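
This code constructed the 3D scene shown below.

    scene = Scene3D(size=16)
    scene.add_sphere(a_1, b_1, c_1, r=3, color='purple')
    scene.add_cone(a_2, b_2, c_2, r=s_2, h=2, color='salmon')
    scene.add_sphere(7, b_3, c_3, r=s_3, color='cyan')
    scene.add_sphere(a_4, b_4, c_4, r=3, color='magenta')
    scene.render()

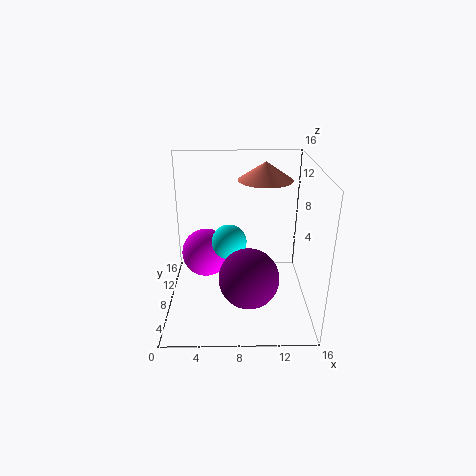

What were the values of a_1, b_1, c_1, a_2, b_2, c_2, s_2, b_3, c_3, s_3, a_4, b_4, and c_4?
a_1 = 9; b_1 = 3; c_1 = 6; a_2 = 11; b_2 = 10; c_2 = 14; s_2 = 3; b_3 = 9; c_3 = 7; s_3 = 2; a_4 = 4; b_4 = 12; c_4 = 4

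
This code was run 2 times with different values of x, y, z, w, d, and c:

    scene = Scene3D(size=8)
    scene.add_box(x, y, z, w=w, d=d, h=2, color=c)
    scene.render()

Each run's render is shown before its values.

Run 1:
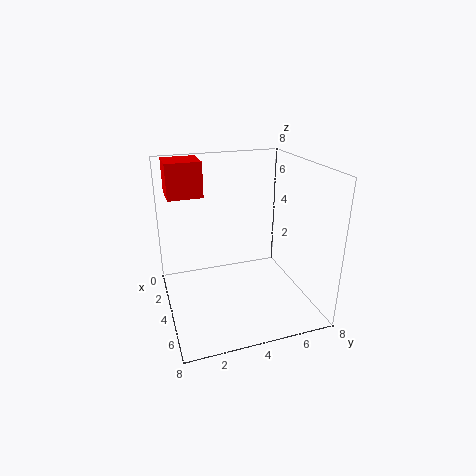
x = 0.5; y = 0.5; z = 6; w = 2; d = 2; c = 'red'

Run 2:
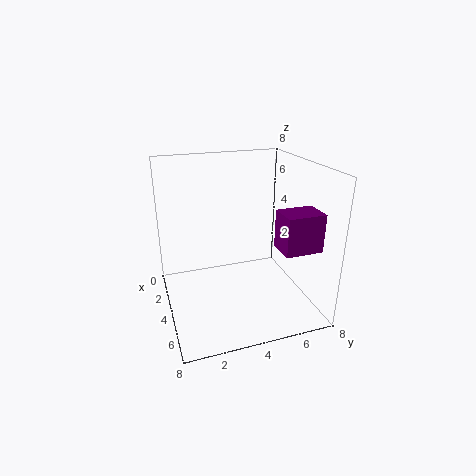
x = 5.5; y = 5.5; z = 4; w = 1.5; d = 2; c = 'purple'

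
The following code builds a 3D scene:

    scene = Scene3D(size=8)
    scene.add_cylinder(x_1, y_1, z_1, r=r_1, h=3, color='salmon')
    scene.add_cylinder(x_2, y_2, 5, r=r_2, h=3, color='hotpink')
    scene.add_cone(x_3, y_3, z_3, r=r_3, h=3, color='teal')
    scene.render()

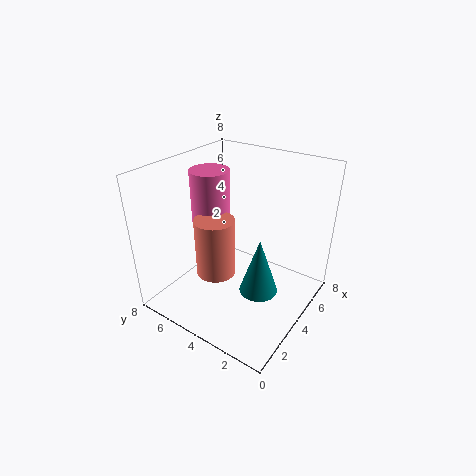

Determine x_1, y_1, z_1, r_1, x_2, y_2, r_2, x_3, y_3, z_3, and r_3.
x_1 = 2, y_1 = 4, z_1 = 3, r_1 = 1, x_2 = 3, y_2 = 5, r_2 = 1, x_3 = 3, y_3 = 2, z_3 = 2, r_3 = 1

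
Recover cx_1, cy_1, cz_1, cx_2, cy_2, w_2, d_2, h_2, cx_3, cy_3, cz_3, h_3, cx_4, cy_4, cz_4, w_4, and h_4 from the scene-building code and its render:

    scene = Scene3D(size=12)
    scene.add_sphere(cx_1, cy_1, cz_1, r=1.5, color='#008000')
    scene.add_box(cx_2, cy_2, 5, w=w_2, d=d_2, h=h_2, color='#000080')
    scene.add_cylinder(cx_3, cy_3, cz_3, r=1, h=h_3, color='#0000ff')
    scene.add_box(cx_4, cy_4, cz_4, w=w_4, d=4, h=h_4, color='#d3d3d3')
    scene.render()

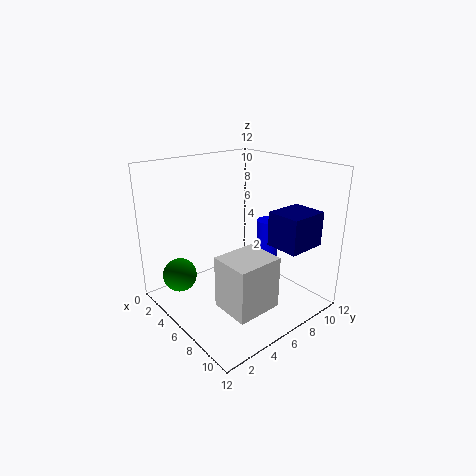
cx_1 = 2
cy_1 = 2.5
cz_1 = 2
cx_2 = 7
cy_2 = 8.5
w_2 = 3
d_2 = 3.5
h_2 = 3
cx_3 = 5.5
cy_3 = 10
cz_3 = 3
h_3 = 3.5
cx_4 = 6
cy_4 = 3.5
cz_4 = 0.5
w_4 = 3.5
h_4 = 4.5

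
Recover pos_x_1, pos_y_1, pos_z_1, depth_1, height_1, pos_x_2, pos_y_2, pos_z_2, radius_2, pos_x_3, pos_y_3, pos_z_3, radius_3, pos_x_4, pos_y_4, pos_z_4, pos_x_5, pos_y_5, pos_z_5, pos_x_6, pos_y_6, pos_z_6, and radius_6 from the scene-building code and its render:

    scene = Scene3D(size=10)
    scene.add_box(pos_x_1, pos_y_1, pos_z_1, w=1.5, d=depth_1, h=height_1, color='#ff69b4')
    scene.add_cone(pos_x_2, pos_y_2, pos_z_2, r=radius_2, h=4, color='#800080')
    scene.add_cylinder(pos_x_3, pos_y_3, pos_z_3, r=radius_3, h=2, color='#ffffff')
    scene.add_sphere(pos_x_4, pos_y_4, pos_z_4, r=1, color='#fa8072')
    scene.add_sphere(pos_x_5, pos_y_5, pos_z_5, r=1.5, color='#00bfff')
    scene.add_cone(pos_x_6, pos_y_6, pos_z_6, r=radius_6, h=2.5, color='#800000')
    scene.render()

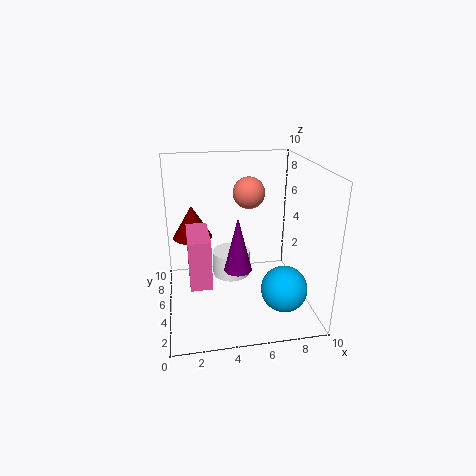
pos_x_1 = 1.5
pos_y_1 = 3.5
pos_z_1 = 2
depth_1 = 3.5
height_1 = 3.5
pos_x_2 = 5
pos_y_2 = 5
pos_z_2 = 2.5
radius_2 = 1
pos_x_3 = 5
pos_y_3 = 8
pos_z_3 = 0.5
radius_3 = 1.5
pos_x_4 = 5.5
pos_y_4 = 4
pos_z_4 = 8.5
pos_x_5 = 7.5
pos_y_5 = 2
pos_z_5 = 2.5
pos_x_6 = 2
pos_y_6 = 8
pos_z_6 = 4
radius_6 = 1.5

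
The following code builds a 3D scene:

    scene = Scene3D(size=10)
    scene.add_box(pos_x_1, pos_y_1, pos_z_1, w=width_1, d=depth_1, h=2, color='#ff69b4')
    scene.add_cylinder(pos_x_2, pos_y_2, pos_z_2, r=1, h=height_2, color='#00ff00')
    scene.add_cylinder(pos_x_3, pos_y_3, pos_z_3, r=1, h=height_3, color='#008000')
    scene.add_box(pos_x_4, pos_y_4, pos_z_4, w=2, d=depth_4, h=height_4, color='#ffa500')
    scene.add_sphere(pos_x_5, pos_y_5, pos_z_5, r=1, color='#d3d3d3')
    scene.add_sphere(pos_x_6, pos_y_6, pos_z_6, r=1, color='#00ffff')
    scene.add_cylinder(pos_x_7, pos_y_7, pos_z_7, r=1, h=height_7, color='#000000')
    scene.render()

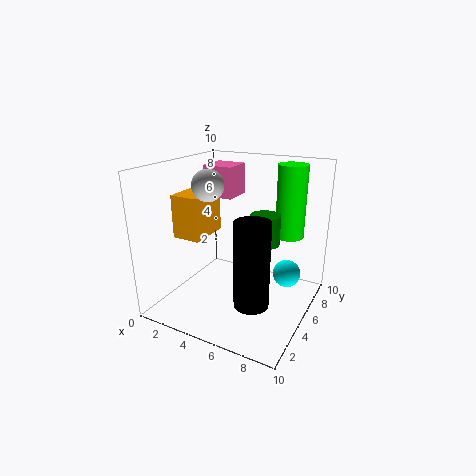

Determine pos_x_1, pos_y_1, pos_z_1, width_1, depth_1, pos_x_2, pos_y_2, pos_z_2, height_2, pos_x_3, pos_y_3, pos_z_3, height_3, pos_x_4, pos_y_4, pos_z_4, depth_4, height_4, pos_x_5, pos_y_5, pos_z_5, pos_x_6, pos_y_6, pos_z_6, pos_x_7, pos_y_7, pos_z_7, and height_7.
pos_x_1 = 3
pos_y_1 = 4
pos_z_1 = 8
width_1 = 2
depth_1 = 2
pos_x_2 = 8
pos_y_2 = 7
pos_z_2 = 5
height_2 = 5
pos_x_3 = 7
pos_y_3 = 5
pos_z_3 = 5
height_3 = 2
pos_x_4 = 1
pos_y_4 = 3
pos_z_4 = 5
depth_4 = 3
height_4 = 3
pos_x_5 = 4
pos_y_5 = 3
pos_z_5 = 9
pos_x_6 = 8
pos_y_6 = 7
pos_z_6 = 2
pos_x_7 = 8
pos_y_7 = 1
pos_z_7 = 3
height_7 = 5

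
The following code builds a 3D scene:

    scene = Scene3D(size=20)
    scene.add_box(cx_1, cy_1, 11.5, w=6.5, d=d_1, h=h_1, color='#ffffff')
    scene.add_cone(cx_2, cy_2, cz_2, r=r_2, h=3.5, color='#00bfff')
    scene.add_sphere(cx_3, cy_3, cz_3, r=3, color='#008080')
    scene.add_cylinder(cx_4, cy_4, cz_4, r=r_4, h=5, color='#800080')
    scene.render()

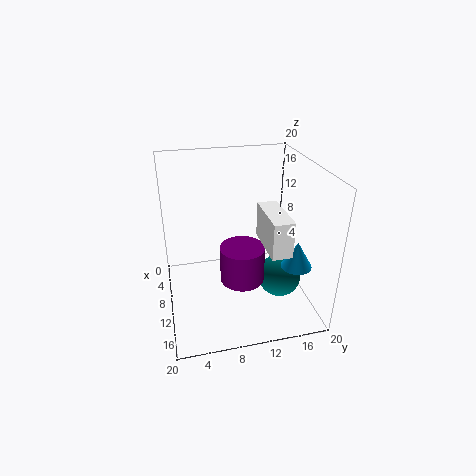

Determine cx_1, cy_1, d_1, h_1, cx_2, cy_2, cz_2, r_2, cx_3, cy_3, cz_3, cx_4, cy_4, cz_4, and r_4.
cx_1 = 12
cy_1 = 12
d_1 = 2.5
h_1 = 4.5
cx_2 = 15.5
cy_2 = 16.5
cz_2 = 8
r_2 = 2
cx_3 = 12.5
cy_3 = 15.5
cz_3 = 4.5
cx_4 = 12.5
cy_4 = 10
cz_4 = 5
r_4 = 3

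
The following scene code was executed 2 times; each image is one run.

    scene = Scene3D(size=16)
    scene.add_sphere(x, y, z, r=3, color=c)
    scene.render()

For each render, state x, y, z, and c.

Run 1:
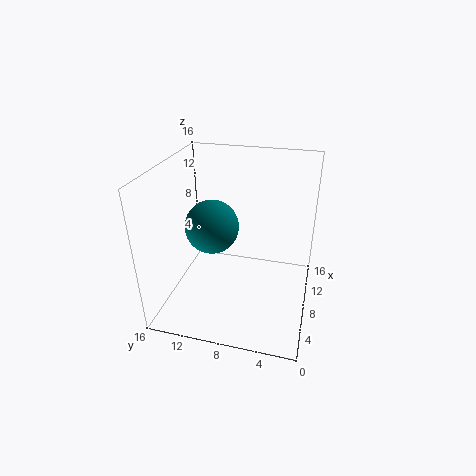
x = 8
y = 11
z = 9
c = 'teal'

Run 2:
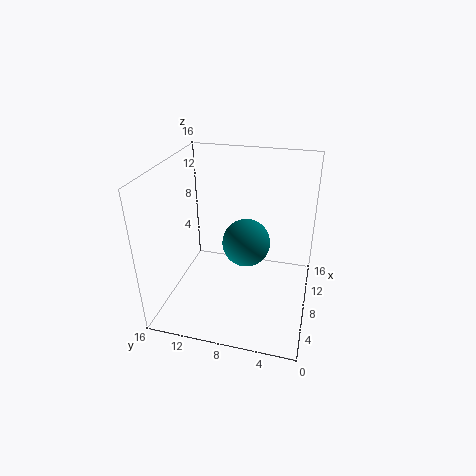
x = 12
y = 8
z = 5
c = 'teal'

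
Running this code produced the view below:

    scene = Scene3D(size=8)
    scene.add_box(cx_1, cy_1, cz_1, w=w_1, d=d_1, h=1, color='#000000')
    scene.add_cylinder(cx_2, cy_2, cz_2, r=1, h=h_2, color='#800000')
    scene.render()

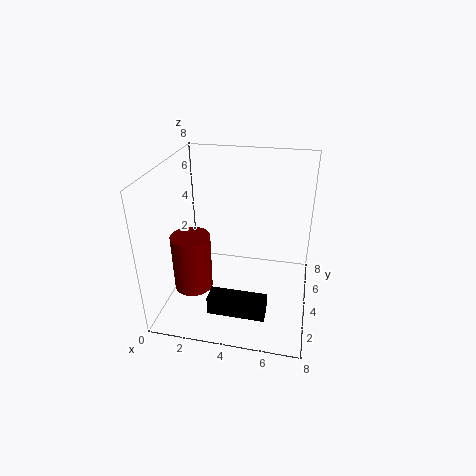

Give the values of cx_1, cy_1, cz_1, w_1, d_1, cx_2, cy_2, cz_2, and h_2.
cx_1 = 3
cy_1 = 1
cz_1 = 1
w_1 = 3
d_1 = 1
cx_2 = 2
cy_2 = 2
cz_2 = 2
h_2 = 3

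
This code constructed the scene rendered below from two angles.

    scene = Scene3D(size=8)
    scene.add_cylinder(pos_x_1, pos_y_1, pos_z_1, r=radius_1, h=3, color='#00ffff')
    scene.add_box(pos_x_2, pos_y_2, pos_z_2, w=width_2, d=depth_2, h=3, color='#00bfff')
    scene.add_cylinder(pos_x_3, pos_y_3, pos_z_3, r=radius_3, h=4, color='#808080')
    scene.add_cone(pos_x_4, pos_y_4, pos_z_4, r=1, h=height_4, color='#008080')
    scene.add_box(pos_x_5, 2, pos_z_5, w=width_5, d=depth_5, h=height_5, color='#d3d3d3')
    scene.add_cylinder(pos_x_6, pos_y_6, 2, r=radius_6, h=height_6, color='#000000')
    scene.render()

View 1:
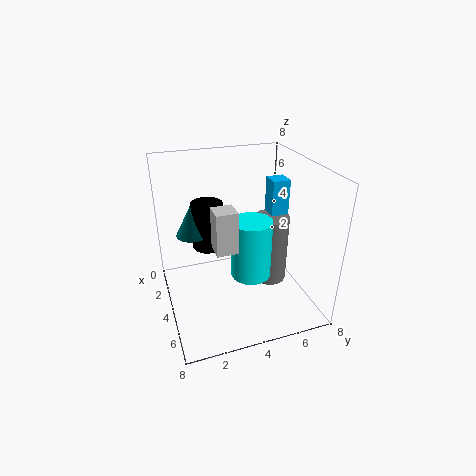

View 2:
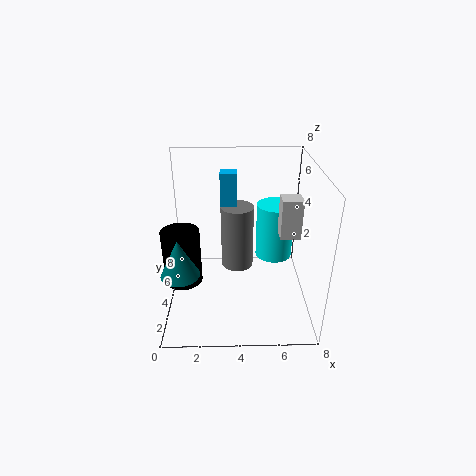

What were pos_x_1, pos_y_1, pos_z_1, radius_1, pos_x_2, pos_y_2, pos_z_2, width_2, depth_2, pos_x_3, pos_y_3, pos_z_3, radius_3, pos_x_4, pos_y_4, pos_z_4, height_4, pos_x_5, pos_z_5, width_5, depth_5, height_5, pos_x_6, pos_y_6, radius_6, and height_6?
pos_x_1 = 6
pos_y_1 = 4
pos_z_1 = 3
radius_1 = 1
pos_x_2 = 3
pos_y_2 = 6
pos_z_2 = 4
width_2 = 1
depth_2 = 1
pos_x_3 = 4
pos_y_3 = 6
pos_z_3 = 1
radius_3 = 1
pos_x_4 = 1
pos_y_4 = 2
pos_z_4 = 3
height_4 = 2
pos_x_5 = 6
pos_z_5 = 5
width_5 = 1
depth_5 = 1
height_5 = 2
pos_x_6 = 1
pos_y_6 = 3
radius_6 = 1
height_6 = 3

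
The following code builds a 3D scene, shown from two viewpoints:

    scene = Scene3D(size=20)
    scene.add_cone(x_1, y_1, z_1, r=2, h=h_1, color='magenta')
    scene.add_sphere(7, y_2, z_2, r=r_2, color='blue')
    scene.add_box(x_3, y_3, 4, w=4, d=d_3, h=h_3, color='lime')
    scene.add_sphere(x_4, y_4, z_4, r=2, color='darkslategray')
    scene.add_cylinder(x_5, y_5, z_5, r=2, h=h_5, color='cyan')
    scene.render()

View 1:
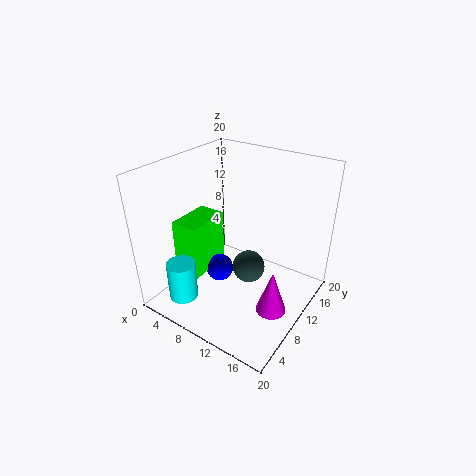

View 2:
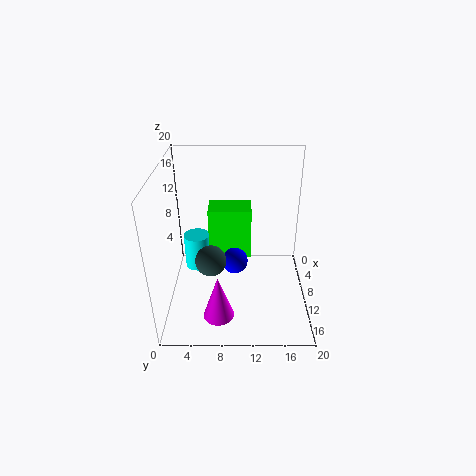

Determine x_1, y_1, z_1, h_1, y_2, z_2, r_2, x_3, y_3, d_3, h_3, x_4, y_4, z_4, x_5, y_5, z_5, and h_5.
x_1 = 17; y_1 = 7.5; z_1 = 2.5; h_1 = 6; y_2 = 9.5; z_2 = 4; r_2 = 2; x_3 = 2; y_3 = 5.5; d_3 = 6.5; h_3 = 8; x_4 = 14; y_4 = 6.5; z_4 = 9; x_5 = 5; y_5 = 3.5; z_5 = 2; h_5 = 5.5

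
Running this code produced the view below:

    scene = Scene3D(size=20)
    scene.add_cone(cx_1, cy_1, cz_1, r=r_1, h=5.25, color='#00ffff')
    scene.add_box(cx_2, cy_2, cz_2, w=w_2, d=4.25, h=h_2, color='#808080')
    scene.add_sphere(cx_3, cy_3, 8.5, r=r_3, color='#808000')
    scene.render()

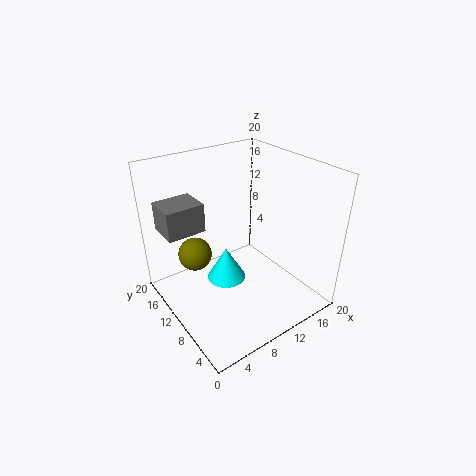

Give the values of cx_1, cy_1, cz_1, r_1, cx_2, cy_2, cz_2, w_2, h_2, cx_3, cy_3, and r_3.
cx_1 = 10.25
cy_1 = 13.5
cz_1 = 1
r_1 = 3
cx_2 = 0.25
cy_2 = 10.5
cz_2 = 12.5
w_2 = 5
h_2 = 3.75
cx_3 = 4.25
cy_3 = 12
r_3 = 2.25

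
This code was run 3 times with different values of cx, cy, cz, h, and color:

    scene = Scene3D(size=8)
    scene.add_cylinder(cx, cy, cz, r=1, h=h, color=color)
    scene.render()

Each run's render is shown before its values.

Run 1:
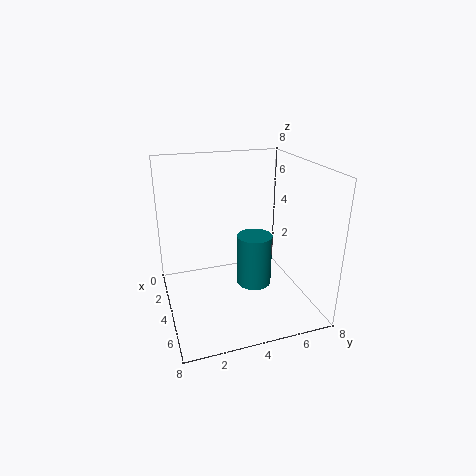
cx = 4; cy = 5; cz = 1; h = 3; color = 'teal'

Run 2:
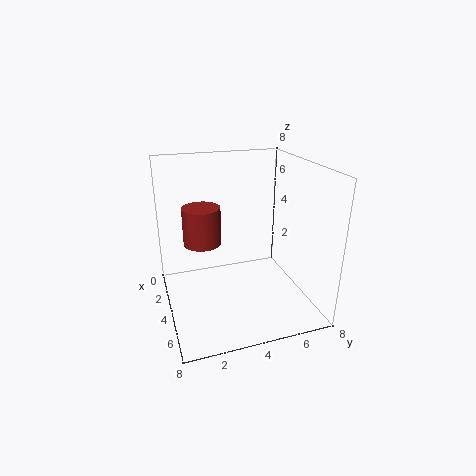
cx = 4; cy = 2; cz = 4; h = 2; color = 'brown'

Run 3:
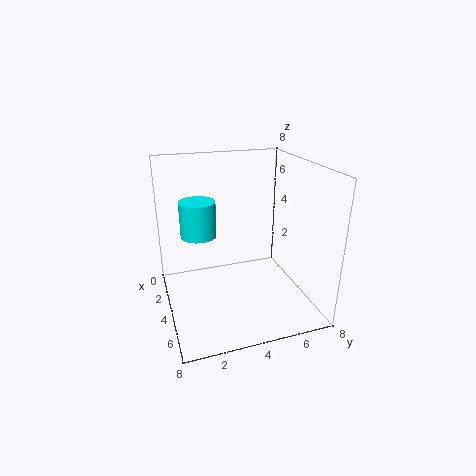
cx = 3; cy = 2; cz = 4; h = 2; color = 'cyan'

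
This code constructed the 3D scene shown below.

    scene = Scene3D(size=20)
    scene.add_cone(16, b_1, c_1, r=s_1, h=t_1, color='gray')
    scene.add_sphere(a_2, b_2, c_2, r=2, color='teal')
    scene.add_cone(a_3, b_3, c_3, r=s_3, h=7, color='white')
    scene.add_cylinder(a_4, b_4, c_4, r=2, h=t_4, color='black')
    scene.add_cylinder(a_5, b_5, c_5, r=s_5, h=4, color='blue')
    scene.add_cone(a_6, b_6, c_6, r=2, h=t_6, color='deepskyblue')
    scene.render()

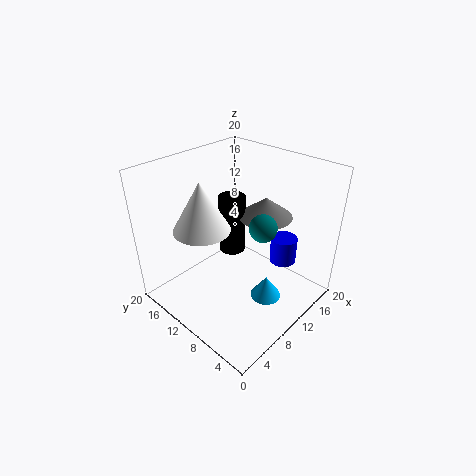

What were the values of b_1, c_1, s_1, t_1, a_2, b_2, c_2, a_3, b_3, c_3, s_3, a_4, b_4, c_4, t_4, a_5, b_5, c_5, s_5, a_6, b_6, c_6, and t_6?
b_1 = 10; c_1 = 11; s_1 = 4; t_1 = 3; a_2 = 13; b_2 = 8; c_2 = 11; a_3 = 7; b_3 = 14; c_3 = 11; s_3 = 4; a_4 = 13; b_4 = 14; c_4 = 5; t_4 = 9; a_5 = 17; b_5 = 7; c_5 = 4; s_5 = 2; a_6 = 9; b_6 = 4; c_6 = 4; t_6 = 3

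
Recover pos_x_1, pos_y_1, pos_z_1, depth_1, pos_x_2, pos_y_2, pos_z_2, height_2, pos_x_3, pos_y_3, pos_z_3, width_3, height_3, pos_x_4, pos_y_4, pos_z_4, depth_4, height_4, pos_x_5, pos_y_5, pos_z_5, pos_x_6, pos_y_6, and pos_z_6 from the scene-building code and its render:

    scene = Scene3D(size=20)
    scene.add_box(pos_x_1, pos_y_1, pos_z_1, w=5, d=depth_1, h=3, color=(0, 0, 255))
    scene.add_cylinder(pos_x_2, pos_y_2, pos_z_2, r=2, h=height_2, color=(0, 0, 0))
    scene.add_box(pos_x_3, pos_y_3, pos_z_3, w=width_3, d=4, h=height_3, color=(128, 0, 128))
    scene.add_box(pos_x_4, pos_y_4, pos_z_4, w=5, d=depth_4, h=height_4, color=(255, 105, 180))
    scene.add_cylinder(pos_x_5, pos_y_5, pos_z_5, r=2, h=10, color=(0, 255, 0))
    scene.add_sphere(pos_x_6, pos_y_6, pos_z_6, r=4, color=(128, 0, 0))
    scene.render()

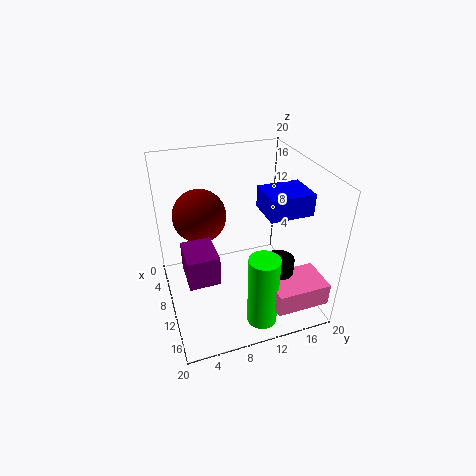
pos_x_1 = 9
pos_y_1 = 13
pos_z_1 = 14
depth_1 = 6
pos_x_2 = 15
pos_y_2 = 14
pos_z_2 = 6
height_2 = 3
pos_x_3 = 10
pos_y_3 = 2
pos_z_3 = 7
width_3 = 5
height_3 = 4
pos_x_4 = 15
pos_y_4 = 12
pos_z_4 = 4
depth_4 = 7
height_4 = 3
pos_x_5 = 17
pos_y_5 = 11
pos_z_5 = 1
pos_x_6 = 4
pos_y_6 = 6
pos_z_6 = 11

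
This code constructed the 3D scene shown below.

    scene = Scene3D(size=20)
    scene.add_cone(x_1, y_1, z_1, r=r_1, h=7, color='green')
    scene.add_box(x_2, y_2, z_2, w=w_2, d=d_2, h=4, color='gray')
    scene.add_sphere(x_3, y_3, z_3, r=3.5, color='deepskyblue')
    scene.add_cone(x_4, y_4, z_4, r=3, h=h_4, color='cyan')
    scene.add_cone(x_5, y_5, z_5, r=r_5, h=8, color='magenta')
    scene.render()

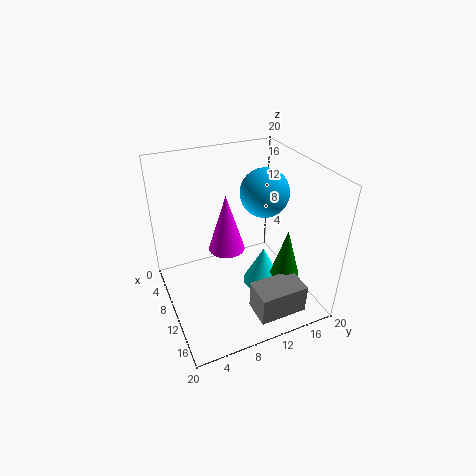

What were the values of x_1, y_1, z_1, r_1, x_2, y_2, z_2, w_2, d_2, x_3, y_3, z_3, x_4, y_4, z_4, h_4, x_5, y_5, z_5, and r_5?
x_1 = 14
y_1 = 15.5
z_1 = 5
r_1 = 2
x_2 = 15
y_2 = 9.5
z_2 = 2
w_2 = 4
d_2 = 6.5
x_3 = 8
y_3 = 15
z_3 = 15
x_4 = 9.5
y_4 = 14.5
z_4 = 0.5
h_4 = 6
x_5 = 9.5
y_5 = 8.5
z_5 = 8.5
r_5 = 2.5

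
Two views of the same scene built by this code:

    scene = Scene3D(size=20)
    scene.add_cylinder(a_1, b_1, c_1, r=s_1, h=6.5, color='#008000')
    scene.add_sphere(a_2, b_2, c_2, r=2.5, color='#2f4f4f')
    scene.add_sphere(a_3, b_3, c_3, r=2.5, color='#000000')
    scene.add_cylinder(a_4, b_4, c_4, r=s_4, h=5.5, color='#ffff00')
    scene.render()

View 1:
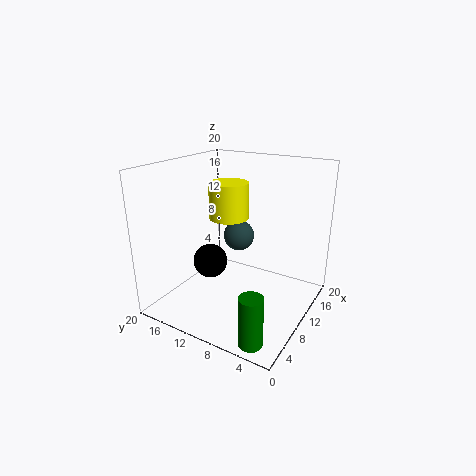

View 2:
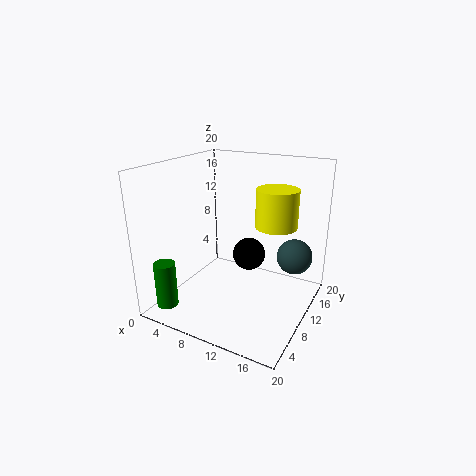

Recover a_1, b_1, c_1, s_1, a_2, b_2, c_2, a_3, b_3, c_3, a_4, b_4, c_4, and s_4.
a_1 = 2
b_1 = 3.5
c_1 = 0.5
s_1 = 1.5
a_2 = 17
b_2 = 14
c_2 = 7
a_3 = 9.5
b_3 = 14.5
c_3 = 5.5
a_4 = 14
b_4 = 14
c_4 = 11
s_4 = 3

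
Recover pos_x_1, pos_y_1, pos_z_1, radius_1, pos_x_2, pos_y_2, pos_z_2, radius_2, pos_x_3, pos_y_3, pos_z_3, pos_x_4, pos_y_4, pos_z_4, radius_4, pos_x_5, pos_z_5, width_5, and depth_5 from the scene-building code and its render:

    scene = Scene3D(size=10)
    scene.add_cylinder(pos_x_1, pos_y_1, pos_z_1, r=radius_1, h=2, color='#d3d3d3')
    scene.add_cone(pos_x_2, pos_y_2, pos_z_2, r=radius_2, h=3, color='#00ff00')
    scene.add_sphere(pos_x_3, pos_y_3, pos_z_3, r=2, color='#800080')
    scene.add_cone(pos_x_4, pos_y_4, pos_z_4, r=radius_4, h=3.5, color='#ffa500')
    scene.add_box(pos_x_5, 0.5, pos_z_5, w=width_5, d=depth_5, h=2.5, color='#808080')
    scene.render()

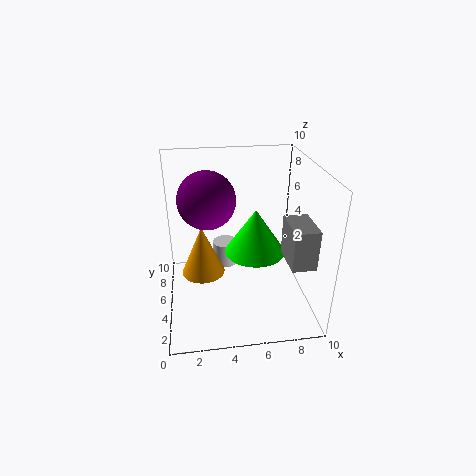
pos_x_1 = 4.5; pos_y_1 = 9; pos_z_1 = 0.5; radius_1 = 1; pos_x_2 = 6; pos_y_2 = 4; pos_z_2 = 4.5; radius_2 = 2; pos_x_3 = 3; pos_y_3 = 6; pos_z_3 = 7.5; pos_x_4 = 2.5; pos_y_4 = 5; pos_z_4 = 2.5; radius_4 = 1.5; pos_x_5 = 7.5; pos_z_5 = 5; width_5 = 1.5; depth_5 = 2.5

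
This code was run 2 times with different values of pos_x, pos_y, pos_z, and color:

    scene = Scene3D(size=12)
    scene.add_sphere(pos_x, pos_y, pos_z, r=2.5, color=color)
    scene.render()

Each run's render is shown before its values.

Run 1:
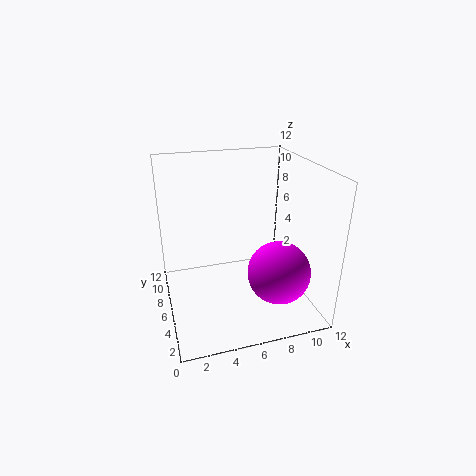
pos_x = 8.5; pos_y = 3; pos_z = 4; color = 'magenta'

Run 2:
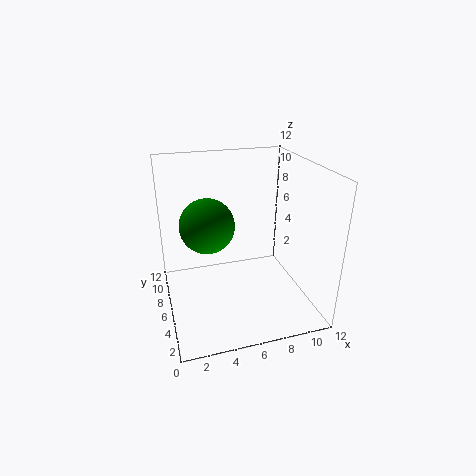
pos_x = 4; pos_y = 9; pos_z = 6; color = 'green'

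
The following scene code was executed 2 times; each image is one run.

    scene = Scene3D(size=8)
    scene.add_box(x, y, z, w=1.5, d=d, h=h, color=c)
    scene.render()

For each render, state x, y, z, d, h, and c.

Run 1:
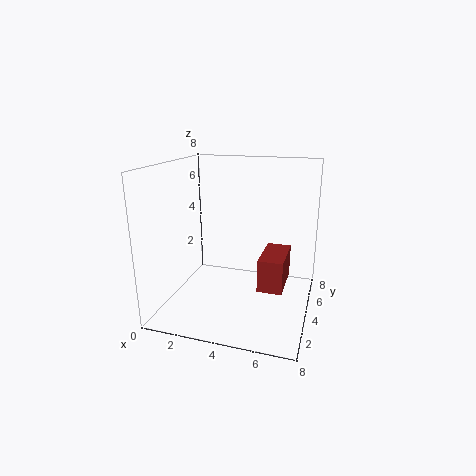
x = 5; y = 4.5; z = 0.5; d = 3; h = 2; c = 'brown'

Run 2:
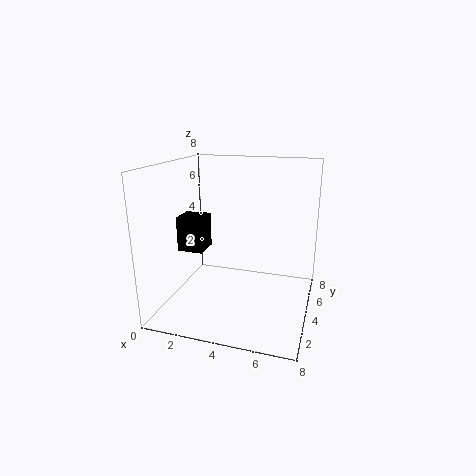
x = 0.5; y = 3.5; z = 3; d = 1.5; h = 2; c = 'black'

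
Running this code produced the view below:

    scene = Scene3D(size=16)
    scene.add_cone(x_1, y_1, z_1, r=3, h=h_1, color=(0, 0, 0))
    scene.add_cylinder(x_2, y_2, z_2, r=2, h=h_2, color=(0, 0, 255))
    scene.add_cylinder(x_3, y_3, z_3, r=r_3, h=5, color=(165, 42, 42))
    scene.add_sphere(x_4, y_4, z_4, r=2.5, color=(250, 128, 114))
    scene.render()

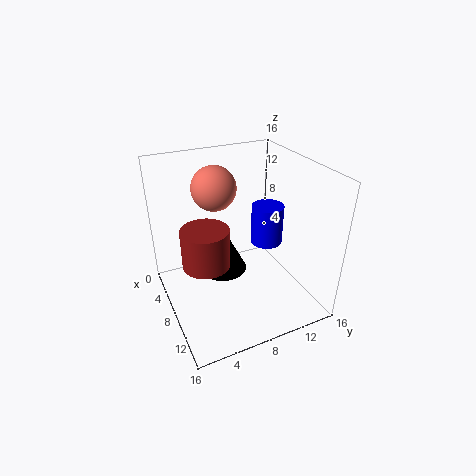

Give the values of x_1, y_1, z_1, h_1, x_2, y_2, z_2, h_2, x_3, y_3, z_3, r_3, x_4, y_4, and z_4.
x_1 = 3.5; y_1 = 8; z_1 = 1; h_1 = 6; x_2 = 5; y_2 = 13.5; z_2 = 4.5; h_2 = 5; x_3 = 4; y_3 = 5.5; z_3 = 2.5; r_3 = 3; x_4 = 5; y_4 = 6.5; z_4 = 13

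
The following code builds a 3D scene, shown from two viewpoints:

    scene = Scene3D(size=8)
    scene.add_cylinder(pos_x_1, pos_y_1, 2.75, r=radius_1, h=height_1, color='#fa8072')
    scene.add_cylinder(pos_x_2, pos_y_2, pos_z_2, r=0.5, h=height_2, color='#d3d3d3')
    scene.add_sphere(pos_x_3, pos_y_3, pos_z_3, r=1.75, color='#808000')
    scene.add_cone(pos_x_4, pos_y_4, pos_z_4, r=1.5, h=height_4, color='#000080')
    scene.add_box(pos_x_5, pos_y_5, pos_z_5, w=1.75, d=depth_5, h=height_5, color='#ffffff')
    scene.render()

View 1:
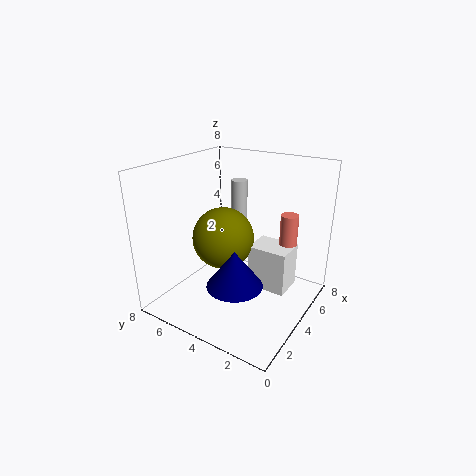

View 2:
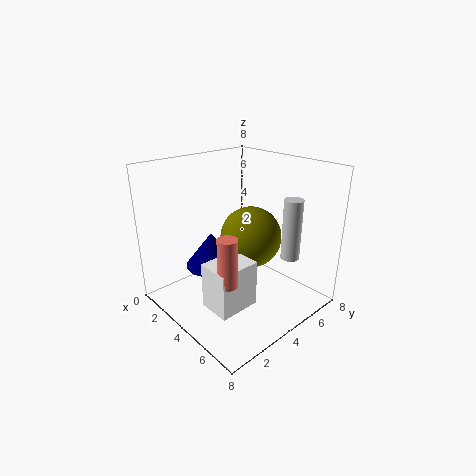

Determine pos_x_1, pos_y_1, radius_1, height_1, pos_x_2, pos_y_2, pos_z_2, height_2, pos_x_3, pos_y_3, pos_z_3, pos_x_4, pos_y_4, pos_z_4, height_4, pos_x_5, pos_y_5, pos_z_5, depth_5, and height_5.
pos_x_1 = 5.75; pos_y_1 = 1.75; radius_1 = 0.5; height_1 = 2.5; pos_x_2 = 6.5; pos_y_2 = 5.5; pos_z_2 = 3.25; height_2 = 3.25; pos_x_3 = 4; pos_y_3 = 5; pos_z_3 = 3.75; pos_x_4 = 2.5; pos_y_4 = 3.25; pos_z_4 = 2; height_4 = 2; pos_x_5 = 4.25; pos_y_5 = 1.25; pos_z_5 = 1; depth_5 = 2.25; height_5 = 2.5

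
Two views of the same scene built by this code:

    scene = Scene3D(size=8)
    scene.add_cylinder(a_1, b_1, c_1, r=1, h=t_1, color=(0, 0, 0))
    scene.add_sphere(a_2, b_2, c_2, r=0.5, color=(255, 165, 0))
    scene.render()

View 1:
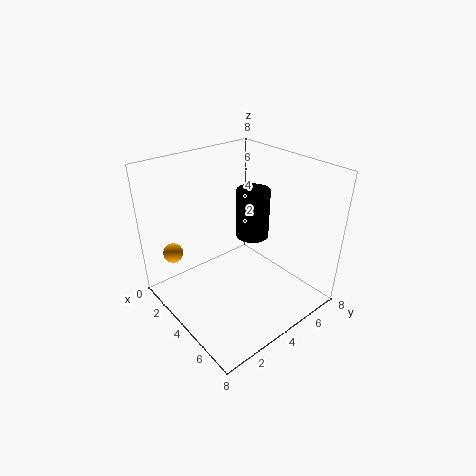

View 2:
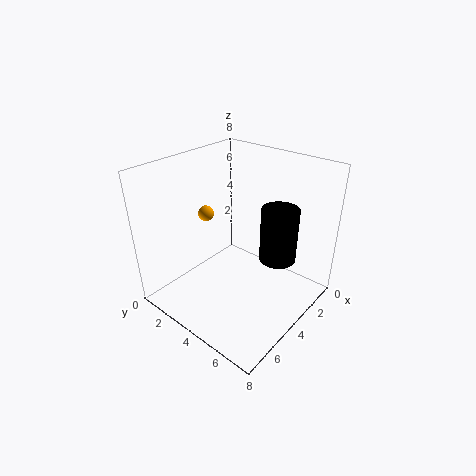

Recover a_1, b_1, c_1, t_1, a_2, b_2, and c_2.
a_1 = 3, b_1 = 6, c_1 = 3, t_1 = 3, a_2 = 3, b_2 = 0.5, c_2 = 4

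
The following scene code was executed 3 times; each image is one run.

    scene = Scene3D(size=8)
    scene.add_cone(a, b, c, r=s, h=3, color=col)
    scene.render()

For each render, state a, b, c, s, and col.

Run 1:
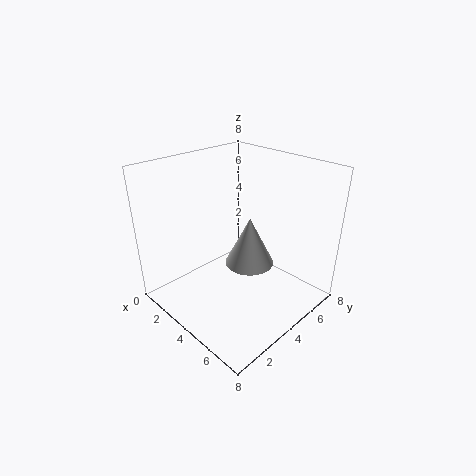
a = 3.5
b = 5.5
c = 1.5
s = 1.5
col = 'lightgray'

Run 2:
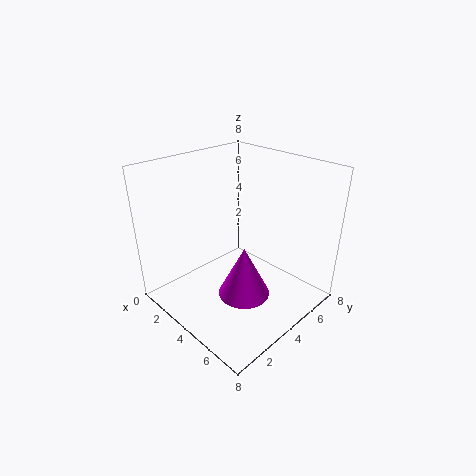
a = 4.5
b = 4
c = 0.5
s = 1.5
col = 'magenta'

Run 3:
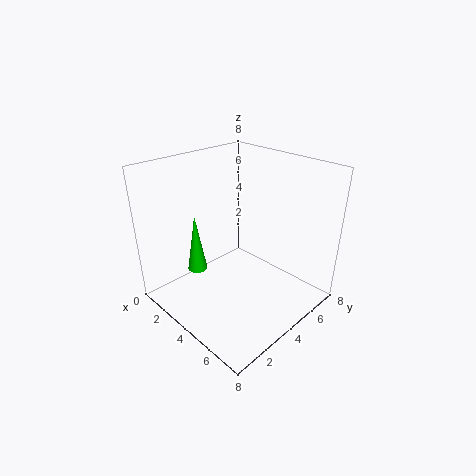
a = 3.5
b = 1.5
c = 3
s = 0.5
col = 'lime'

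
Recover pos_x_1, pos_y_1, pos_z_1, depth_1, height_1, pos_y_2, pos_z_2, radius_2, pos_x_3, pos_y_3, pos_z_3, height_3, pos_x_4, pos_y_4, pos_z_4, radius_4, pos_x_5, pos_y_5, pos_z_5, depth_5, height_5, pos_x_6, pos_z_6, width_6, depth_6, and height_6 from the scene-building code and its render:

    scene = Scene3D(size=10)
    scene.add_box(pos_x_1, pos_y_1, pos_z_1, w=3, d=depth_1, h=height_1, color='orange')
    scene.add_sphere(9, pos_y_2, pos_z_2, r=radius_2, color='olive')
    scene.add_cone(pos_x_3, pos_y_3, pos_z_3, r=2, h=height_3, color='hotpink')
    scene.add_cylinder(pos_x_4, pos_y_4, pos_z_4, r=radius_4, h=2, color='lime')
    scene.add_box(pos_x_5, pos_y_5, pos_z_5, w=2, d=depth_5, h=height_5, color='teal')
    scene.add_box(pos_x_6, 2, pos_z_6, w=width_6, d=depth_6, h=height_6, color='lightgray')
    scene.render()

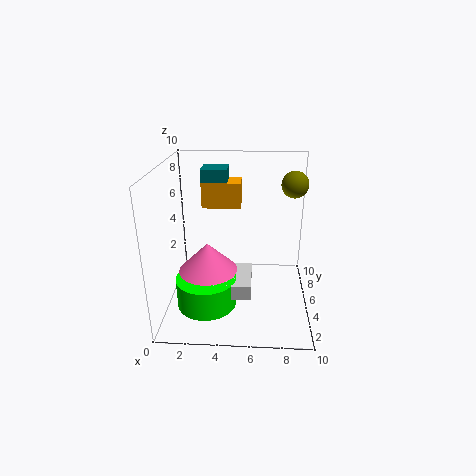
pos_x_1 = 2; pos_y_1 = 8; pos_z_1 = 6; depth_1 = 2; height_1 = 2; pos_y_2 = 8; pos_z_2 = 8; radius_2 = 1; pos_x_3 = 3; pos_y_3 = 4; pos_z_3 = 3; height_3 = 2; pos_x_4 = 3; pos_y_4 = 3; pos_z_4 = 1; radius_4 = 2; pos_x_5 = 2; pos_y_5 = 8; pos_z_5 = 8; depth_5 = 2; height_5 = 1; pos_x_6 = 3; pos_z_6 = 2; width_6 = 3; depth_6 = 3; height_6 = 1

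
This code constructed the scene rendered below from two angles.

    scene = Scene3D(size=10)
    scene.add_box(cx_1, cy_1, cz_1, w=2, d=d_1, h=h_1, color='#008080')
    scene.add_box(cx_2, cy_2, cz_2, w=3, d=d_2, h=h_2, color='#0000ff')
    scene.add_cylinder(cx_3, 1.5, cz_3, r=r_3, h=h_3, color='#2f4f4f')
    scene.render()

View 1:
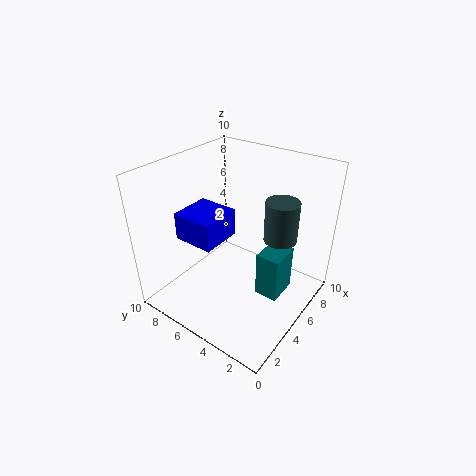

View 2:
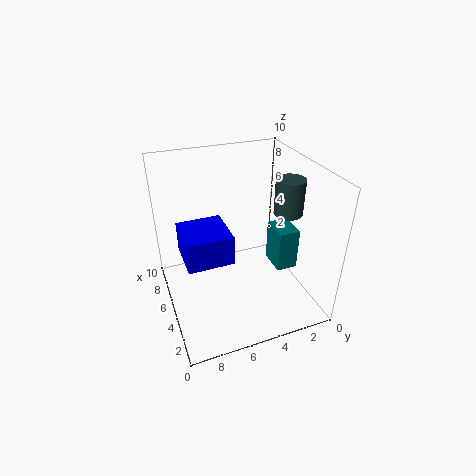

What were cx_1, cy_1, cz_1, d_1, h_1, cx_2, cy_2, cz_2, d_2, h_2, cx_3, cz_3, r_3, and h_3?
cx_1 = 3.5
cy_1 = 1
cz_1 = 2.5
d_1 = 1.5
h_1 = 3
cx_2 = 3
cy_2 = 6
cz_2 = 4.5
d_2 = 3
h_2 = 2
cx_3 = 4.5
cz_3 = 6.5
r_3 = 1
h_3 = 2.5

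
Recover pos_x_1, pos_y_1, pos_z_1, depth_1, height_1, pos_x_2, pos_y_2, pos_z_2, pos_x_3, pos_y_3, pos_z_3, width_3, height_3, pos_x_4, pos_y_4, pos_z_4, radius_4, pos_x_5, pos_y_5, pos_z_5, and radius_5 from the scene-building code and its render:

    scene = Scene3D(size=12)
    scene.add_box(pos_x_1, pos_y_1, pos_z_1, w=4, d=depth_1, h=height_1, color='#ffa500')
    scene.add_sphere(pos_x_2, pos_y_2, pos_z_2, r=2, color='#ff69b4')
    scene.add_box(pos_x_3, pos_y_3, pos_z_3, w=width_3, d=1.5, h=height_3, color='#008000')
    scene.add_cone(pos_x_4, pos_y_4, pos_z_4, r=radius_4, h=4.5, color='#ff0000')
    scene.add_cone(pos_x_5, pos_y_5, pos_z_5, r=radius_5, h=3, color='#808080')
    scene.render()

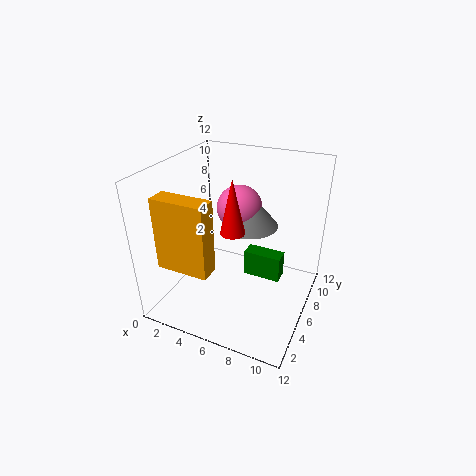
pos_x_1 = 2, pos_y_1 = 0.5, pos_z_1 = 5.5, depth_1 = 1.5, height_1 = 5.5, pos_x_2 = 5, pos_y_2 = 8.5, pos_z_2 = 7.5, pos_x_3 = 5.5, pos_y_3 = 8.5, pos_z_3 = 0.5, width_3 = 3.5, height_3 = 2.5, pos_x_4 = 6, pos_y_4 = 5, pos_z_4 = 7, radius_4 = 1, pos_x_5 = 6, pos_y_5 = 8.5, pos_z_5 = 6, radius_5 = 2.5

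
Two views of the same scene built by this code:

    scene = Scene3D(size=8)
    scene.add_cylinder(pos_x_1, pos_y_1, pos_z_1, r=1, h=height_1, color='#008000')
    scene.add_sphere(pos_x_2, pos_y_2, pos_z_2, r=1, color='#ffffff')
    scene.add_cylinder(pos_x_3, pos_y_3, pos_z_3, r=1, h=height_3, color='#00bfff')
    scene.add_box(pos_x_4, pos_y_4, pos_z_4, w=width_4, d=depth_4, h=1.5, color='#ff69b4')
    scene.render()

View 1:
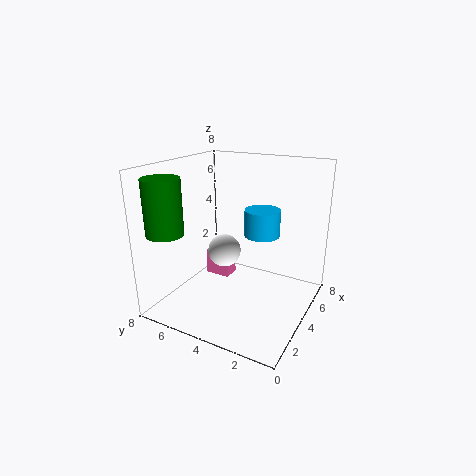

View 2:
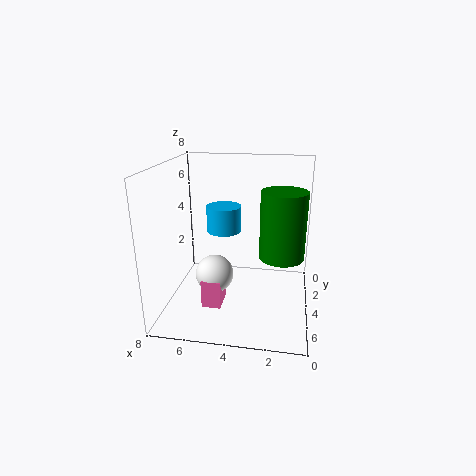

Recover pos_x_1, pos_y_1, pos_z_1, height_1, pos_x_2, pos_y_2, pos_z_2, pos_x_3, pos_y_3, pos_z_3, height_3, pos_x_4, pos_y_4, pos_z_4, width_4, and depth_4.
pos_x_1 = 1.5
pos_y_1 = 7
pos_z_1 = 4.5
height_1 = 3
pos_x_2 = 5
pos_y_2 = 5.5
pos_z_2 = 2.5
pos_x_3 = 5
pos_y_3 = 3
pos_z_3 = 4
height_3 = 1.5
pos_x_4 = 4.5
pos_y_4 = 5
pos_z_4 = 1
width_4 = 1
depth_4 = 1.5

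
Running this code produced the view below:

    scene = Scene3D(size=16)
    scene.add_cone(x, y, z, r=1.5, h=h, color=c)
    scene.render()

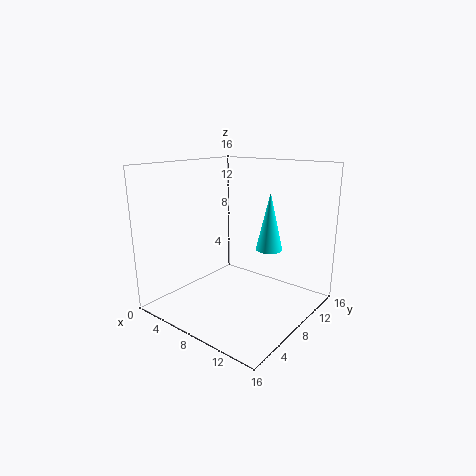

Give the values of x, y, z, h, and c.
x = 10.5
y = 10.5
z = 6.5
h = 6.5
c = 'cyan'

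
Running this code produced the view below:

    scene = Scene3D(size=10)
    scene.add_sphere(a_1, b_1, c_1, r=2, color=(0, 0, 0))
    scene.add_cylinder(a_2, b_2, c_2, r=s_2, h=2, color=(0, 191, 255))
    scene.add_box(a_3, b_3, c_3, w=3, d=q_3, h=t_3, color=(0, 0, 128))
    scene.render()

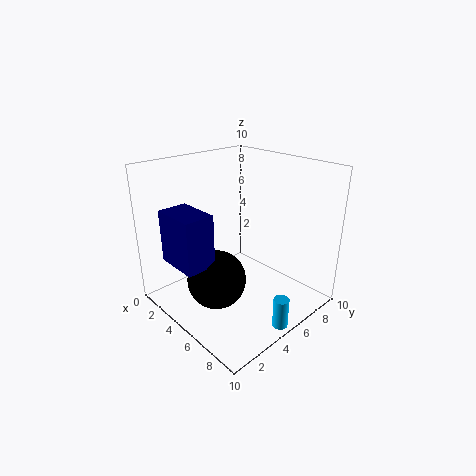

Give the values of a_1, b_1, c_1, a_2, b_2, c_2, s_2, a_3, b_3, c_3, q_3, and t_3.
a_1 = 5
b_1 = 3
c_1 = 2.5
a_2 = 9.5
b_2 = 4.5
c_2 = 0.5
s_2 = 0.5
a_3 = 2.5
b_3 = 0.5
c_3 = 4
q_3 = 2
t_3 = 3.5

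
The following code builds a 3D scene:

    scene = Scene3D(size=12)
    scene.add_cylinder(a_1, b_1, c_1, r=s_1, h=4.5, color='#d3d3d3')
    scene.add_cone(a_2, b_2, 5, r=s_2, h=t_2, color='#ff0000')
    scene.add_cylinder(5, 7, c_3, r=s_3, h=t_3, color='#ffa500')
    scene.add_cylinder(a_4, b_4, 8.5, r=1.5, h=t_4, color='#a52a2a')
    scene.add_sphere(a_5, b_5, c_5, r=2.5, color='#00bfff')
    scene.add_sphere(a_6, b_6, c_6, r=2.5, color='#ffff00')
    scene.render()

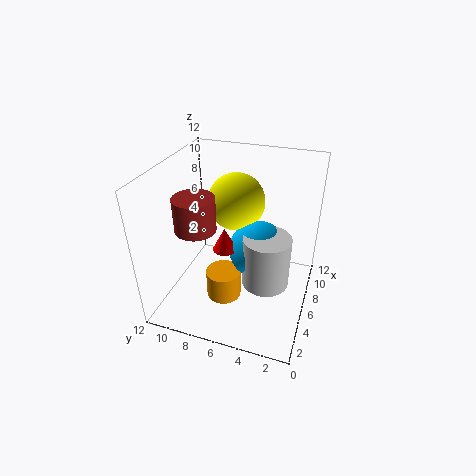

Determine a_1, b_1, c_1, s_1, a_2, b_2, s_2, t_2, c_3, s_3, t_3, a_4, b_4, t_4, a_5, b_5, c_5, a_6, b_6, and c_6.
a_1 = 6; b_1 = 3.5; c_1 = 2; s_1 = 2; a_2 = 5.5; b_2 = 7; s_2 = 1; t_2 = 2; c_3 = 0.5; s_3 = 1.5; t_3 = 2.5; a_4 = 2.5; b_4 = 8; t_4 = 2.5; a_5 = 7; b_5 = 4.5; c_5 = 4.5; a_6 = 8.5; b_6 = 7; c_6 = 8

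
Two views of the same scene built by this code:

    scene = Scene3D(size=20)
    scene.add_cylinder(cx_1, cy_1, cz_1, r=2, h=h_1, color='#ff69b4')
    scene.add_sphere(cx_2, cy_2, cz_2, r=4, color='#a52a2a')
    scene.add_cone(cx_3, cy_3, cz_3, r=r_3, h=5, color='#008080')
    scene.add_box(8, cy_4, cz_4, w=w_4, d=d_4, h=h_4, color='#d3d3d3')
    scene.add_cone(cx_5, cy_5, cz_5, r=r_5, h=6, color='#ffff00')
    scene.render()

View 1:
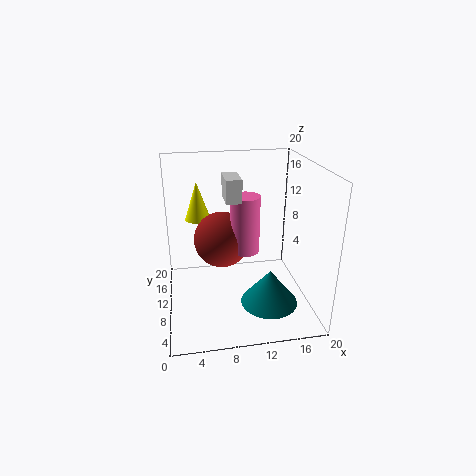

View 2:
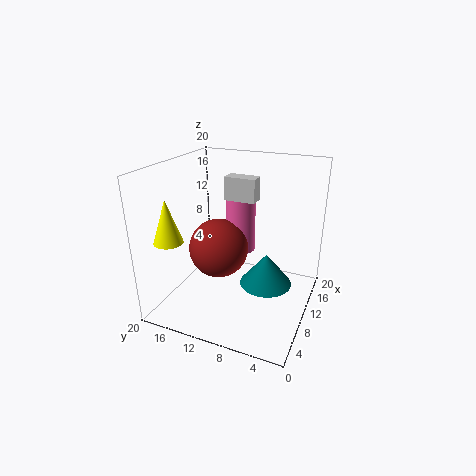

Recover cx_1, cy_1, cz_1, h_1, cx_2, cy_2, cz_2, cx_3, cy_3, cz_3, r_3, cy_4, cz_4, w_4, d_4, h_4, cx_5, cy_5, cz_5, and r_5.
cx_1 = 11; cy_1 = 10; cz_1 = 8; h_1 = 8; cx_2 = 8; cy_2 = 12; cz_2 = 9; cx_3 = 14; cy_3 = 7; cz_3 = 1; r_3 = 4; cy_4 = 7; cz_4 = 16; w_4 = 2; d_4 = 4; h_4 = 3; cx_5 = 5; cy_5 = 18; cz_5 = 10; r_5 = 2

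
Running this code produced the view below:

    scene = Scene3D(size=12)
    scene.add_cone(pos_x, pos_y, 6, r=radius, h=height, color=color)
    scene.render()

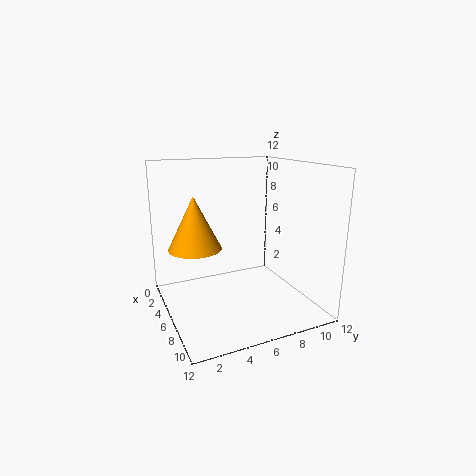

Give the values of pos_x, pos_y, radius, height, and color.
pos_x = 7, pos_y = 2, radius = 2, height = 4, color = 'orange'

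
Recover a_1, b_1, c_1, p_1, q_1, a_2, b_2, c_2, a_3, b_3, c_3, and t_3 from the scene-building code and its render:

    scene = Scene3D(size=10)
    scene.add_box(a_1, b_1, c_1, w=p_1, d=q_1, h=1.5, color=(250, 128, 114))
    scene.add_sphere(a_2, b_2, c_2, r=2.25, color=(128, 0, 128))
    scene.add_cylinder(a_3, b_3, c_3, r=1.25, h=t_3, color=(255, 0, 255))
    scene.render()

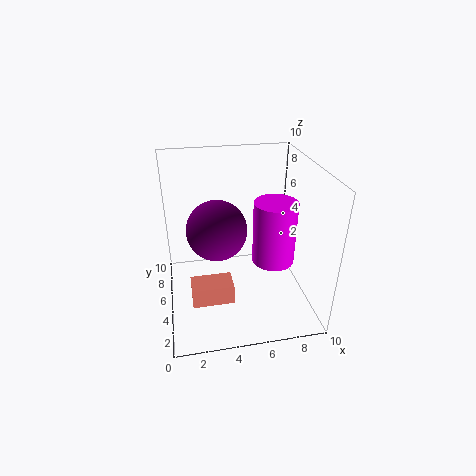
a_1 = 1.5
b_1 = 3.75
c_1 = 0.25
p_1 = 3
q_1 = 1.75
a_2 = 3.75
b_2 = 6.75
c_2 = 4.75
a_3 = 6.5
b_3 = 1.75
c_3 = 5.25
t_3 = 3.75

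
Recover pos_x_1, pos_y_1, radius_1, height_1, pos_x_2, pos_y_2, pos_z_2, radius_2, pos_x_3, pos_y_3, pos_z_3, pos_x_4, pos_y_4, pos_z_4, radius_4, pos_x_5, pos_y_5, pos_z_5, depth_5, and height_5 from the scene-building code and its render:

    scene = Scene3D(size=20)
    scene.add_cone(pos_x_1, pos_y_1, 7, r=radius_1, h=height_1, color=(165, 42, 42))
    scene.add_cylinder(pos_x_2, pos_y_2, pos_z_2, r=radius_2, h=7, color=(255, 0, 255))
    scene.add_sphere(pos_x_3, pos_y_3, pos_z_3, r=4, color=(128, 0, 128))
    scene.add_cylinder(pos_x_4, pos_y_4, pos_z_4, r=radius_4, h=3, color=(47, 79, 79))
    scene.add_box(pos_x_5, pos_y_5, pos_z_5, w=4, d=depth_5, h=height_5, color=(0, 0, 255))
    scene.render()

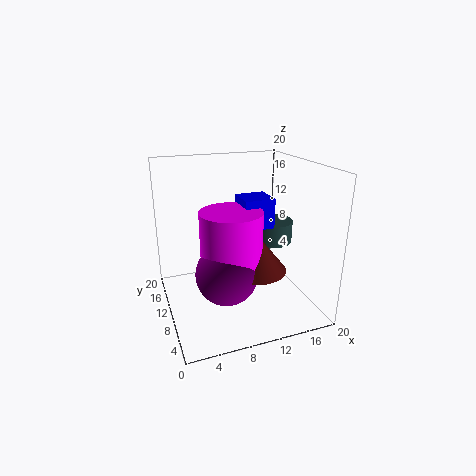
pos_x_1 = 11, pos_y_1 = 6, radius_1 = 4, height_1 = 5, pos_x_2 = 8, pos_y_2 = 7, pos_z_2 = 8, radius_2 = 4, pos_x_3 = 7, pos_y_3 = 6, pos_z_3 = 7, pos_x_4 = 15, pos_y_4 = 10, pos_z_4 = 9, radius_4 = 3, pos_x_5 = 10, pos_y_5 = 7, pos_z_5 = 12, depth_5 = 4, height_5 = 4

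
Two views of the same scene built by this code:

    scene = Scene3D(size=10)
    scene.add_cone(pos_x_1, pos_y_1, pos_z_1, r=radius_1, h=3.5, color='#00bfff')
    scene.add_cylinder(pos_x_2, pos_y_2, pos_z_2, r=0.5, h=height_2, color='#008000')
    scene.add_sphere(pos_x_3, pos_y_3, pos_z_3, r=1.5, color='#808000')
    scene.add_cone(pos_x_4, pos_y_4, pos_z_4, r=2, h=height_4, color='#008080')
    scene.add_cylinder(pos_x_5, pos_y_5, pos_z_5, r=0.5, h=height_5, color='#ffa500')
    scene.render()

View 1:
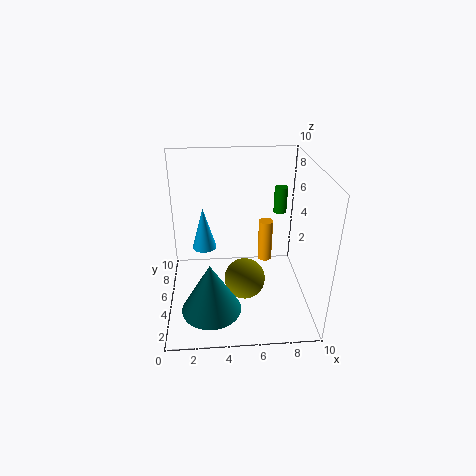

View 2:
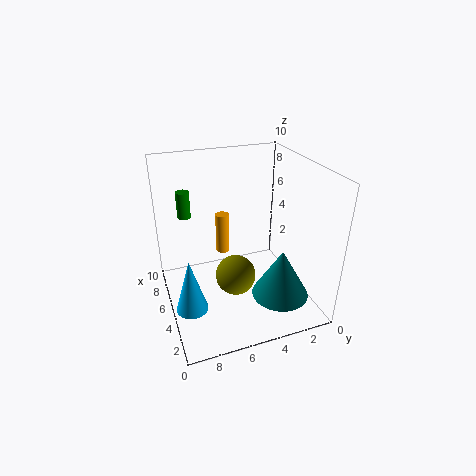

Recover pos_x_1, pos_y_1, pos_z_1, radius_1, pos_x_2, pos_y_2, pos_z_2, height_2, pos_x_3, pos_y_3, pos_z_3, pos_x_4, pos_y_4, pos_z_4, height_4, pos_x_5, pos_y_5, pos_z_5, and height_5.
pos_x_1 = 2.5
pos_y_1 = 9
pos_z_1 = 2
radius_1 = 1
pos_x_2 = 8.5
pos_y_2 = 8
pos_z_2 = 5.5
height_2 = 2
pos_x_3 = 5.5
pos_y_3 = 5
pos_z_3 = 1.5
pos_x_4 = 3
pos_y_4 = 2.5
pos_z_4 = 1
height_4 = 3.5
pos_x_5 = 7
pos_y_5 = 5.5
pos_z_5 = 3
height_5 = 3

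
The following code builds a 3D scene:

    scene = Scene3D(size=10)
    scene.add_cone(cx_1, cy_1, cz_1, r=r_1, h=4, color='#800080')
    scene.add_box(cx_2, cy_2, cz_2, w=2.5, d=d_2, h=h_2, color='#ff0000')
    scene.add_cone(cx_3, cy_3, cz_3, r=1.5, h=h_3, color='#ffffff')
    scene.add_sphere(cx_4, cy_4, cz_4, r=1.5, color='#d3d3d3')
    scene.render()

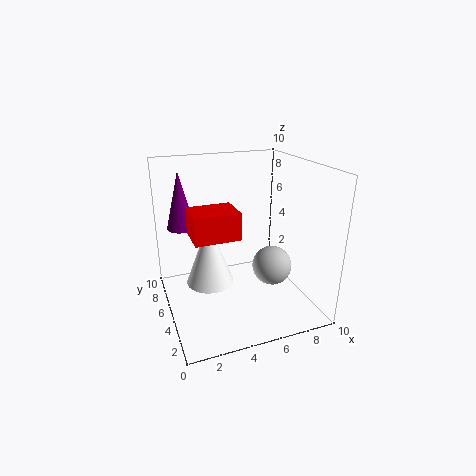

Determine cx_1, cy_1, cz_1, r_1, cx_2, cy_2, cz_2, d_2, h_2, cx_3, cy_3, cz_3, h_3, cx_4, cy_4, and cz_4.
cx_1 = 1.5, cy_1 = 7, cz_1 = 5.5, r_1 = 1, cx_2 = 1, cy_2 = 0.5, cz_2 = 7, d_2 = 2, h_2 = 1.5, cx_3 = 2.5, cy_3 = 3.5, cz_3 = 3, h_3 = 4, cx_4 = 8, cy_4 = 5.5, cz_4 = 2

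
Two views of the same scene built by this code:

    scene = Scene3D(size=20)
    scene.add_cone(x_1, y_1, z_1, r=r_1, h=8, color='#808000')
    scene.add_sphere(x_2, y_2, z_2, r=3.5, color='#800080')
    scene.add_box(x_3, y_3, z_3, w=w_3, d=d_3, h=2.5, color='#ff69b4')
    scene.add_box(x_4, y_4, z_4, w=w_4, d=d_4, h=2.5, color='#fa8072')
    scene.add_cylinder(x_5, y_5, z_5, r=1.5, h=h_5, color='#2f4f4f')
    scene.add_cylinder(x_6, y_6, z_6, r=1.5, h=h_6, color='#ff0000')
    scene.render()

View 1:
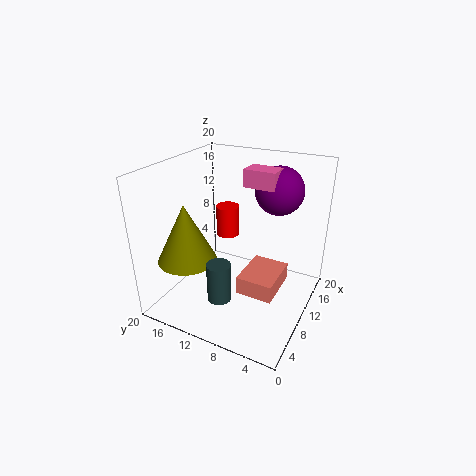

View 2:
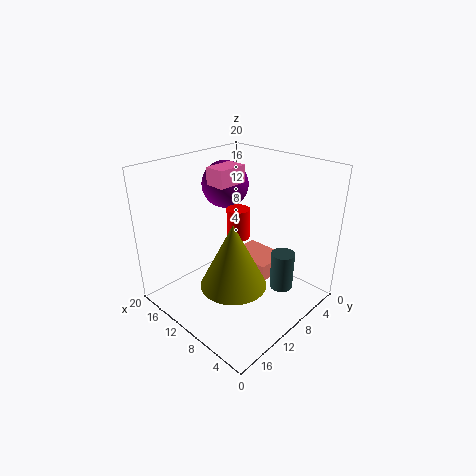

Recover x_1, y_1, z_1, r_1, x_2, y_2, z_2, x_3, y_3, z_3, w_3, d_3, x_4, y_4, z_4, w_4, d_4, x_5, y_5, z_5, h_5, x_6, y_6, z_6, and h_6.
x_1 = 5.5
y_1 = 15.5
z_1 = 7.5
r_1 = 4
x_2 = 16
y_2 = 6.5
z_2 = 15.5
x_3 = 12.5
y_3 = 6
z_3 = 16.5
w_3 = 3
d_3 = 4.5
x_4 = 6.5
y_4 = 3.5
z_4 = 3.5
w_4 = 6.5
d_4 = 5
x_5 = 3
y_5 = 9
z_5 = 5
h_5 = 5
x_6 = 9
y_6 = 11
z_6 = 11
h_6 = 4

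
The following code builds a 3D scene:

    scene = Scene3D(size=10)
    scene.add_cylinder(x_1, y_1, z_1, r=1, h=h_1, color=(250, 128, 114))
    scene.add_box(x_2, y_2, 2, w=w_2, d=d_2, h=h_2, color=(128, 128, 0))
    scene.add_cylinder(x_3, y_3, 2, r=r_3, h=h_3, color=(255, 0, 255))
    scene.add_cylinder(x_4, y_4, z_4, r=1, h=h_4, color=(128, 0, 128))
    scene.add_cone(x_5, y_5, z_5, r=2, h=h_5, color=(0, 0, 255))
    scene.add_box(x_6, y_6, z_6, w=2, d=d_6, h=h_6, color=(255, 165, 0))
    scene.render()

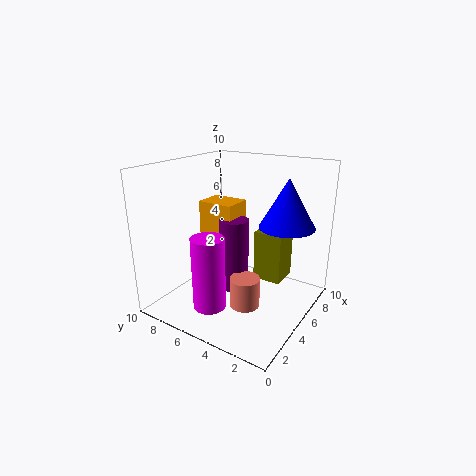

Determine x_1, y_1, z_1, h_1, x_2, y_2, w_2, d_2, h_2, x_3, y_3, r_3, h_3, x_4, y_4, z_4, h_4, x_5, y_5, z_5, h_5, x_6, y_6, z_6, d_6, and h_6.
x_1 = 3.5
y_1 = 3.5
z_1 = 1
h_1 = 2
x_2 = 5.5
y_2 = 2
w_2 = 2
d_2 = 2
h_2 = 3.5
x_3 = 1
y_3 = 4.5
r_3 = 1
h_3 = 4.5
x_4 = 4.5
y_4 = 5
z_4 = 1.5
h_4 = 5
x_5 = 7.5
y_5 = 2.5
z_5 = 5.5
h_5 = 3.5
x_6 = 4
y_6 = 5
z_6 = 3.5
d_6 = 2.5
h_6 = 4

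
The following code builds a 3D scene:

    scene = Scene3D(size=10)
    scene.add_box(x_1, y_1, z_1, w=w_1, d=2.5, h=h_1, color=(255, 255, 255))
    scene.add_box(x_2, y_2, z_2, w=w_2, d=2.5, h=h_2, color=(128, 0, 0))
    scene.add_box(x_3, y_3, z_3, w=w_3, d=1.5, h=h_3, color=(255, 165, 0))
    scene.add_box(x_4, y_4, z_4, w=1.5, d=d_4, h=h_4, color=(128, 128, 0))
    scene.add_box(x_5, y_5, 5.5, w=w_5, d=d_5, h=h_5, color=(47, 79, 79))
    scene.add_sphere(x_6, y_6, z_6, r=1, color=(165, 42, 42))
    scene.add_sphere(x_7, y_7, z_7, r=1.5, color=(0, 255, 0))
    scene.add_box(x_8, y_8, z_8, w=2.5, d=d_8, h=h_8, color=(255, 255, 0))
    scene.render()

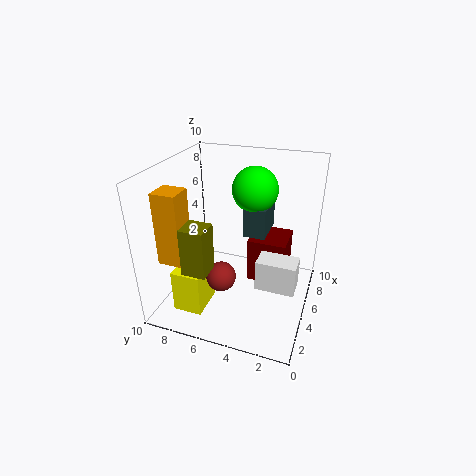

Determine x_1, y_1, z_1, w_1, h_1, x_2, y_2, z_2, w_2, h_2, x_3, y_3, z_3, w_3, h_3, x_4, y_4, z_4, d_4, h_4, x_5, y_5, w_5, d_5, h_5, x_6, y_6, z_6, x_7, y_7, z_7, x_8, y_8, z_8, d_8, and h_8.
x_1 = 2.5, y_1 = 0.5, z_1 = 3, w_1 = 1.5, h_1 = 2, x_2 = 4, y_2 = 1.5, z_2 = 2.5, w_2 = 2.5, h_2 = 3, x_3 = 0.5, y_3 = 7, z_3 = 5, w_3 = 1.5, h_3 = 4.5, x_4 = 0.5, y_4 = 5.5, z_4 = 4.5, d_4 = 1.5, h_4 = 3, x_5 = 4.5, y_5 = 3, w_5 = 2.5, d_5 = 1.5, h_5 = 2, x_6 = 3, y_6 = 5.5, z_6 = 3, x_7 = 5.5, y_7 = 4, z_7 = 8.5, x_8 = 1.5, y_8 = 6.5, z_8 = 0.5, d_8 = 2, h_8 = 3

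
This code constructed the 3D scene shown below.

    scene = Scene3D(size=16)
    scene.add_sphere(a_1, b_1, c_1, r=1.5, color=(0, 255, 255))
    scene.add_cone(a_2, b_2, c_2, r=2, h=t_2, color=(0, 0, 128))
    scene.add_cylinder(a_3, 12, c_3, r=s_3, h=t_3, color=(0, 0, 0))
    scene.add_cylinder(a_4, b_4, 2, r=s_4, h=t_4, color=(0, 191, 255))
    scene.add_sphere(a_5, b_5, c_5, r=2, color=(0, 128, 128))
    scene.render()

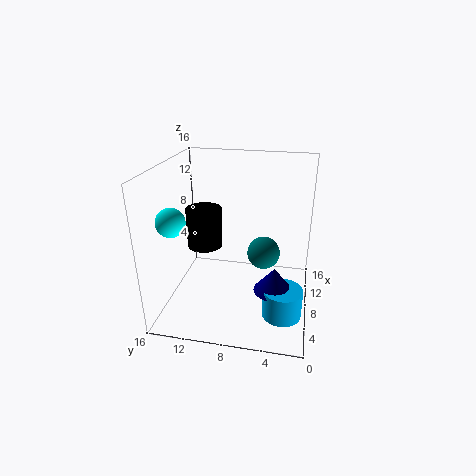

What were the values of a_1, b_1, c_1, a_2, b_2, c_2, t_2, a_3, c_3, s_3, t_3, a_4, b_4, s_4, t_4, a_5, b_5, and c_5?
a_1 = 4; b_1 = 14; c_1 = 11; a_2 = 4; b_2 = 3.5; c_2 = 4.5; t_2 = 2.5; a_3 = 8.5; c_3 = 6.5; s_3 = 2; t_3 = 4.5; a_4 = 3.5; b_4 = 2.5; s_4 = 2; t_4 = 3; a_5 = 11.5; b_5 = 5.5; c_5 = 4.5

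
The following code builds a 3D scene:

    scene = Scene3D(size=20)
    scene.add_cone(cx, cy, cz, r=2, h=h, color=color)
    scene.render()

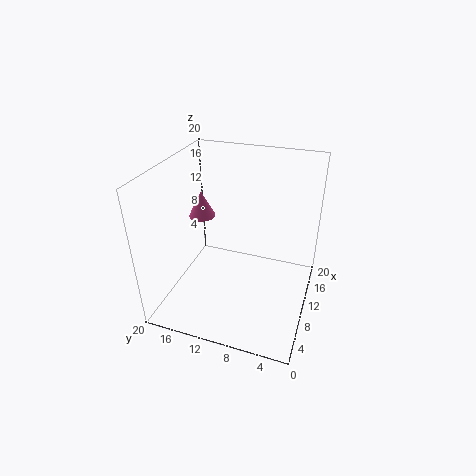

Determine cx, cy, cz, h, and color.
cx = 13.5, cy = 17, cz = 10.5, h = 4, color = 'hotpink'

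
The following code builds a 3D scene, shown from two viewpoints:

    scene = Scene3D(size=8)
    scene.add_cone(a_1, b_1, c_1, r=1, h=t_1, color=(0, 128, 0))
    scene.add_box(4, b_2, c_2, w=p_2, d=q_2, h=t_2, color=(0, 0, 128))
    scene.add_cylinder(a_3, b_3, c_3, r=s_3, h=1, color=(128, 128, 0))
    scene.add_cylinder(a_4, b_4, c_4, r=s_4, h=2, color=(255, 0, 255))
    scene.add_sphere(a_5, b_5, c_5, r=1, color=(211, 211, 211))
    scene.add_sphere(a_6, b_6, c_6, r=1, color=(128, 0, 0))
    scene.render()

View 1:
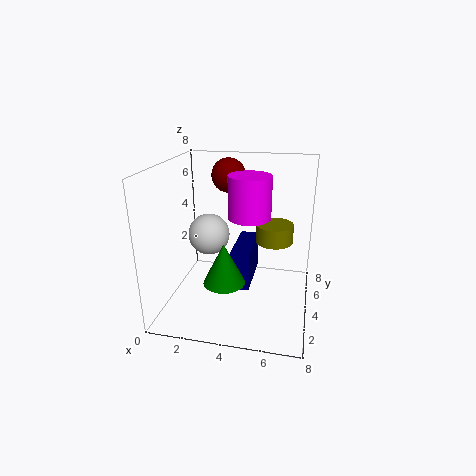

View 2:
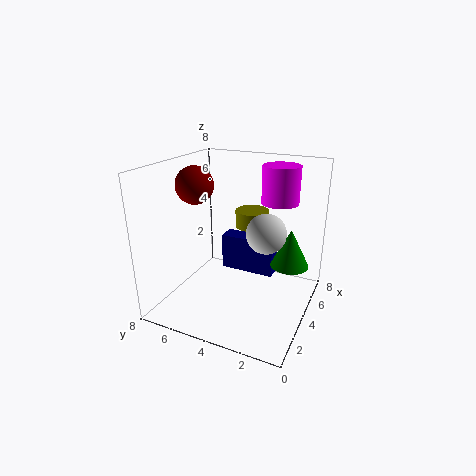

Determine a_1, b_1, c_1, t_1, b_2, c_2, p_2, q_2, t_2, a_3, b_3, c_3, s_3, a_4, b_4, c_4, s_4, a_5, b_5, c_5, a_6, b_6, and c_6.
a_1 = 4
b_1 = 1
c_1 = 3
t_1 = 2
b_2 = 2
c_2 = 2
p_2 = 1
q_2 = 3
t_2 = 2
a_3 = 6
b_3 = 4
c_3 = 4
s_3 = 1
a_4 = 5
b_4 = 2
c_4 = 6
s_4 = 1
a_5 = 3
b_5 = 2
c_5 = 5
a_6 = 3
b_6 = 6
c_6 = 7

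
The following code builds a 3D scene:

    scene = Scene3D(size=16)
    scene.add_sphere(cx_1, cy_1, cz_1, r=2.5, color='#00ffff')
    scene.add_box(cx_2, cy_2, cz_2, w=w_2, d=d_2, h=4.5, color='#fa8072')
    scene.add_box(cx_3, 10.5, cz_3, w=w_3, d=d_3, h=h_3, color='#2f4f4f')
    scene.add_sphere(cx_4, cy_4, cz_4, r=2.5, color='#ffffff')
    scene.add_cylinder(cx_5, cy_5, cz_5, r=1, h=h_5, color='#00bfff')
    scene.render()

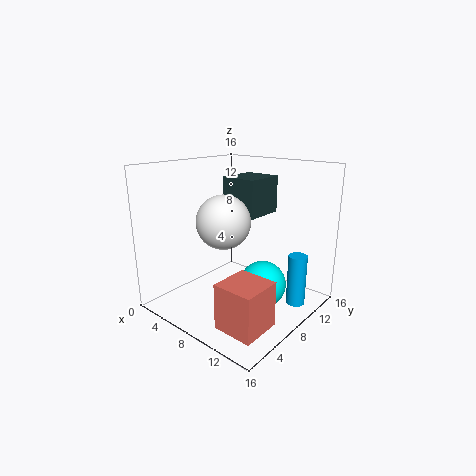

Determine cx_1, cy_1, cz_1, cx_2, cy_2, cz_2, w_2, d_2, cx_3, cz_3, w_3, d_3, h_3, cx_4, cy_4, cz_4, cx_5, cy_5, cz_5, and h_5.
cx_1 = 11.5, cy_1 = 8, cz_1 = 3.5, cx_2 = 11.5, cy_2 = 0.5, cz_2 = 2, w_2 = 4, d_2 = 4, cx_3 = 3.5, cz_3 = 9.5, w_3 = 4.5, d_3 = 5, h_3 = 4.5, cx_4 = 10.5, cy_4 = 3, cz_4 = 11.5, cx_5 = 14.5, cy_5 = 10, cz_5 = 1.5, h_5 = 5.5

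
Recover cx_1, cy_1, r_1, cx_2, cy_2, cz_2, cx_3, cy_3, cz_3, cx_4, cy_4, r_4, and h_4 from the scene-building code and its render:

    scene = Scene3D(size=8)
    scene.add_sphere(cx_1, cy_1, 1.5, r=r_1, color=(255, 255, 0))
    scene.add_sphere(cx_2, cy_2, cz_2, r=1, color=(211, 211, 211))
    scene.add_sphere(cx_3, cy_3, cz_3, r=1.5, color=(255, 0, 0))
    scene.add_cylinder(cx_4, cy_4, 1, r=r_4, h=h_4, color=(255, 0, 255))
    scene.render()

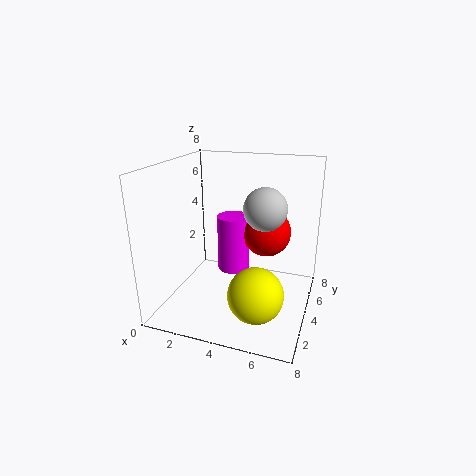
cx_1 = 5.5, cy_1 = 2.5, r_1 = 1.5, cx_2 = 6, cy_2 = 2, cz_2 = 6.5, cx_3 = 5, cy_3 = 6.5, cz_3 = 3.5, cx_4 = 3, cy_4 = 6, r_4 = 1, h_4 = 3.5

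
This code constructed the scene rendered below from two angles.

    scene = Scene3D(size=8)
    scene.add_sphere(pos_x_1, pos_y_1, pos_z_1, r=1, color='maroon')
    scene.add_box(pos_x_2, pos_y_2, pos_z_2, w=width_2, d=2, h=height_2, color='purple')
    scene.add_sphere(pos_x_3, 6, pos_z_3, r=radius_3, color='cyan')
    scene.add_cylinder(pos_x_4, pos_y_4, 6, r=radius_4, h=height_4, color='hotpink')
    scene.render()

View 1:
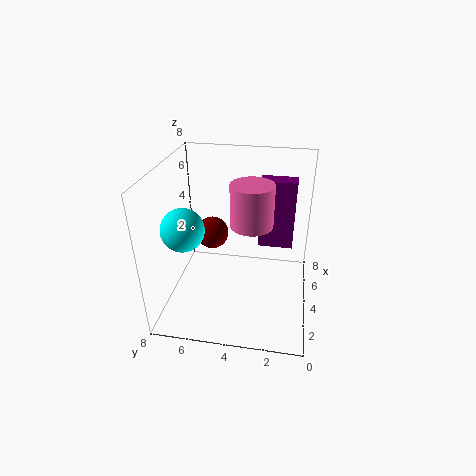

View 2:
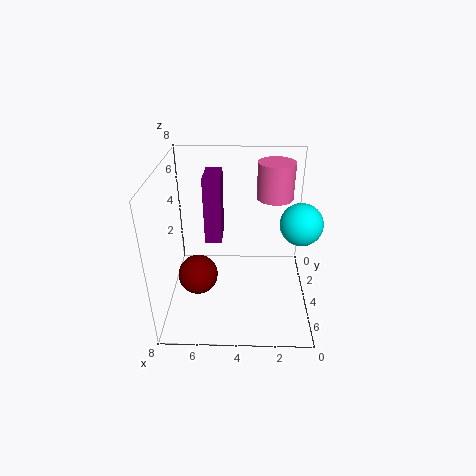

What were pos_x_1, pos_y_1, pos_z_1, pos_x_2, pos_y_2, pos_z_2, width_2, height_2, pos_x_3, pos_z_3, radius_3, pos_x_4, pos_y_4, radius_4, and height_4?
pos_x_1 = 6, pos_y_1 = 6, pos_z_1 = 3, pos_x_2 = 5, pos_y_2 = 1, pos_z_2 = 3, width_2 = 1, height_2 = 4, pos_x_3 = 1, pos_z_3 = 6, radius_3 = 1, pos_x_4 = 2, pos_y_4 = 3, radius_4 = 1, height_4 = 2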